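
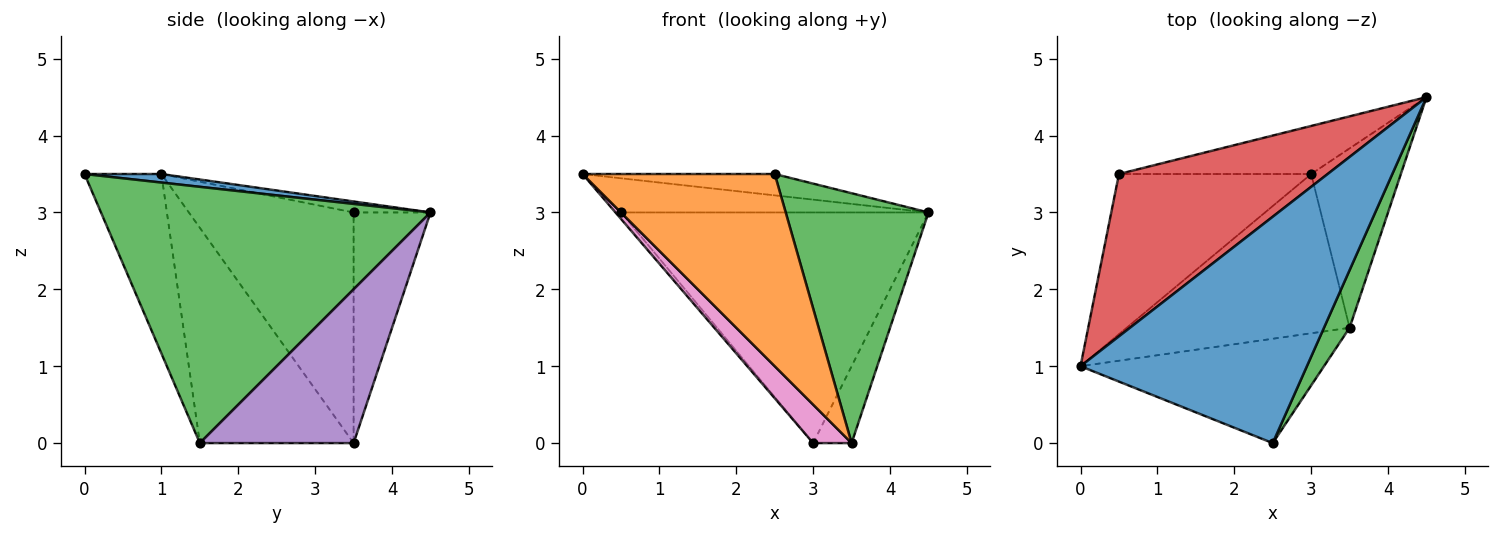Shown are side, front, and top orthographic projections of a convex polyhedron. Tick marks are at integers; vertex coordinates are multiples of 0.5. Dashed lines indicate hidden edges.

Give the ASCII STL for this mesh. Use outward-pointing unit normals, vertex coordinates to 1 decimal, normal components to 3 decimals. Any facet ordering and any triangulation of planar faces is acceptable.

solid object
 facet normal 0.038 0.094 0.995
  outer loop
   vertex 2.5 0.0 3.5
   vertex 4.5 4.5 3.0
   vertex 0.0 1.0 3.5
  endloop
 endfacet
 facet normal -0.332 -0.829 -0.450
  outer loop
   vertex 3.5 1.5 0.0
   vertex 2.5 0.0 3.5
   vertex 0.0 1.0 3.5
  endloop
 endfacet
 facet normal 0.914 -0.396 0.091
  outer loop
   vertex 3.5 1.5 0.0
   vertex 4.5 4.5 3.0
   vertex 2.5 0.0 3.5
  endloop
 endfacet
 facet normal -0.051 0.206 0.977
  outer loop
   vertex 0.5 3.5 3.0
   vertex 0.0 1.0 3.5
   vertex 4.5 4.5 3.0
  endloop
 endfacet
 facet normal 0.844 0.211 -0.493
  outer loop
   vertex 3.0 3.5 0.0
   vertex 4.5 4.5 3.0
   vertex 3.5 1.5 0.0
  endloop
 endfacet
 facet normal -0.238 0.951 -0.198
  outer loop
   vertex 3.0 3.5 0.0
   vertex 0.5 3.5 3.0
   vertex 4.5 4.5 3.0
  endloop
 endfacet
 facet normal -0.684 -0.171 -0.709
  outer loop
   vertex 3.0 3.5 0.0
   vertex 3.5 1.5 0.0
   vertex 0.0 1.0 3.5
  endloop
 endfacet
 facet normal -0.768 0.026 -0.640
  outer loop
   vertex 3.0 3.5 0.0
   vertex 0.0 1.0 3.5
   vertex 0.5 3.5 3.0
  endloop
 endfacet
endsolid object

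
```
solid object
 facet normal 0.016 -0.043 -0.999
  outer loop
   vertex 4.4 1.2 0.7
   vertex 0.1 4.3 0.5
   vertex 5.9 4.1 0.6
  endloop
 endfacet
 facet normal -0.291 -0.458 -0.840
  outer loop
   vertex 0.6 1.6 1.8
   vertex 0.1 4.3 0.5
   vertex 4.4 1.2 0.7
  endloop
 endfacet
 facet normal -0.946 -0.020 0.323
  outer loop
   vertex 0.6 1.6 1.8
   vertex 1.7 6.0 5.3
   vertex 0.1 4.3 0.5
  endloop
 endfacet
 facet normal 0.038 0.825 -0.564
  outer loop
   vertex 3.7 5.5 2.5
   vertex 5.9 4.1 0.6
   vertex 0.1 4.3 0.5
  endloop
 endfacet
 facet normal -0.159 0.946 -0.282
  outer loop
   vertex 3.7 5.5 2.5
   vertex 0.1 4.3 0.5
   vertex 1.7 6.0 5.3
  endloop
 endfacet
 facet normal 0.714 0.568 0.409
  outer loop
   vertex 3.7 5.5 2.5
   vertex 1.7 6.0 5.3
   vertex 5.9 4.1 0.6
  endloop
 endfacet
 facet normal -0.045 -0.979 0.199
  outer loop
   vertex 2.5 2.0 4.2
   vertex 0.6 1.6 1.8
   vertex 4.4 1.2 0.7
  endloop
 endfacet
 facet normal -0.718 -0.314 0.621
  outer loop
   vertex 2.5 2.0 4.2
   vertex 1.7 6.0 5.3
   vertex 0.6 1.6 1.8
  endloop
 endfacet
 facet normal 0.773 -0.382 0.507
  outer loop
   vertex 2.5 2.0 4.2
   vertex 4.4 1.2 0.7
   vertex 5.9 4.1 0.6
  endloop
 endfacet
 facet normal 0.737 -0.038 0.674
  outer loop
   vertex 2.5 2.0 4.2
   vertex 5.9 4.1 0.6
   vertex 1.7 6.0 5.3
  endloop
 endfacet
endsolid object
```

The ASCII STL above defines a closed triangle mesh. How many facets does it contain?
10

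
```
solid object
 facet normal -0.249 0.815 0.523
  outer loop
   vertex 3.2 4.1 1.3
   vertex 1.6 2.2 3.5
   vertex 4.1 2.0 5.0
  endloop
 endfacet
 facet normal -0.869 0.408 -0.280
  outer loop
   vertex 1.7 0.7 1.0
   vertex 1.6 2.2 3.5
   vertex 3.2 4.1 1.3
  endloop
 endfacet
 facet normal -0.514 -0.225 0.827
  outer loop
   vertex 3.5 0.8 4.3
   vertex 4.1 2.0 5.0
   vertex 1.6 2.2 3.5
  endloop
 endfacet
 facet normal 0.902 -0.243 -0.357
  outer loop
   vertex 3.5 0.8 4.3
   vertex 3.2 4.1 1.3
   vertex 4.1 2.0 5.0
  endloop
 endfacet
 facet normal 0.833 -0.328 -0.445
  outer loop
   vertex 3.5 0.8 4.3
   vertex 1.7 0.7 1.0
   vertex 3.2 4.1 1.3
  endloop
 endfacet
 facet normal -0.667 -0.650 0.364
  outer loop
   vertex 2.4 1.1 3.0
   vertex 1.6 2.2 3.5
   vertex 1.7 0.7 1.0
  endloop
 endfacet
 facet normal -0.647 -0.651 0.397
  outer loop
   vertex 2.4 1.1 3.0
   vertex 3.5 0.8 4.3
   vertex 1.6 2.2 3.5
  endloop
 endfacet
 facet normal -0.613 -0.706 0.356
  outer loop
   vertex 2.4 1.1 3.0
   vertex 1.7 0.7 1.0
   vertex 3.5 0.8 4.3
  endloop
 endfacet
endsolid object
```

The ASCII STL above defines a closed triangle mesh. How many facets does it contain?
8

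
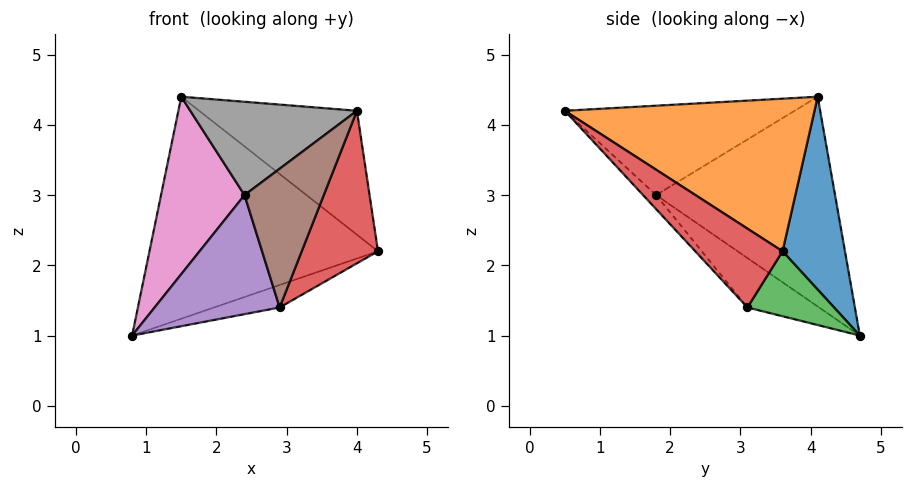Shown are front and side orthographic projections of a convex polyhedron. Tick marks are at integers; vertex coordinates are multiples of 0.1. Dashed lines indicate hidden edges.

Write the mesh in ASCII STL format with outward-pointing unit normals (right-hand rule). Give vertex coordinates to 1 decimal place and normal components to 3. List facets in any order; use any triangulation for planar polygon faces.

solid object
 facet normal 0.262 0.958 0.115
  outer loop
   vertex 1.5 4.1 4.4
   vertex 4.3 3.6 2.2
   vertex 0.8 4.7 1.0
  endloop
 endfacet
 facet normal 0.612 0.386 0.691
  outer loop
   vertex 1.5 4.1 4.4
   vertex 4.0 0.5 4.2
   vertex 4.3 3.6 2.2
  endloop
 endfacet
 facet normal 0.392 0.296 -0.871
  outer loop
   vertex 2.9 3.1 1.4
   vertex 0.8 4.7 1.0
   vertex 4.3 3.6 2.2
  endloop
 endfacet
 facet normal 0.558 -0.487 -0.672
  outer loop
   vertex 2.9 3.1 1.4
   vertex 4.3 3.6 2.2
   vertex 4.0 0.5 4.2
  endloop
 endfacet
 facet normal -0.377 -0.658 -0.652
  outer loop
   vertex 2.4 1.8 3.0
   vertex 0.8 4.7 1.0
   vertex 2.9 3.1 1.4
  endloop
 endfacet
 facet normal -0.124 -0.751 -0.649
  outer loop
   vertex 2.4 1.8 3.0
   vertex 2.9 3.1 1.4
   vertex 4.0 0.5 4.2
  endloop
 endfacet
 facet normal -0.901 -0.420 0.111
  outer loop
   vertex 2.4 1.8 3.0
   vertex 1.5 4.1 4.4
   vertex 0.8 4.7 1.0
  endloop
 endfacet
 facet normal -0.740 -0.536 0.406
  outer loop
   vertex 2.4 1.8 3.0
   vertex 4.0 0.5 4.2
   vertex 1.5 4.1 4.4
  endloop
 endfacet
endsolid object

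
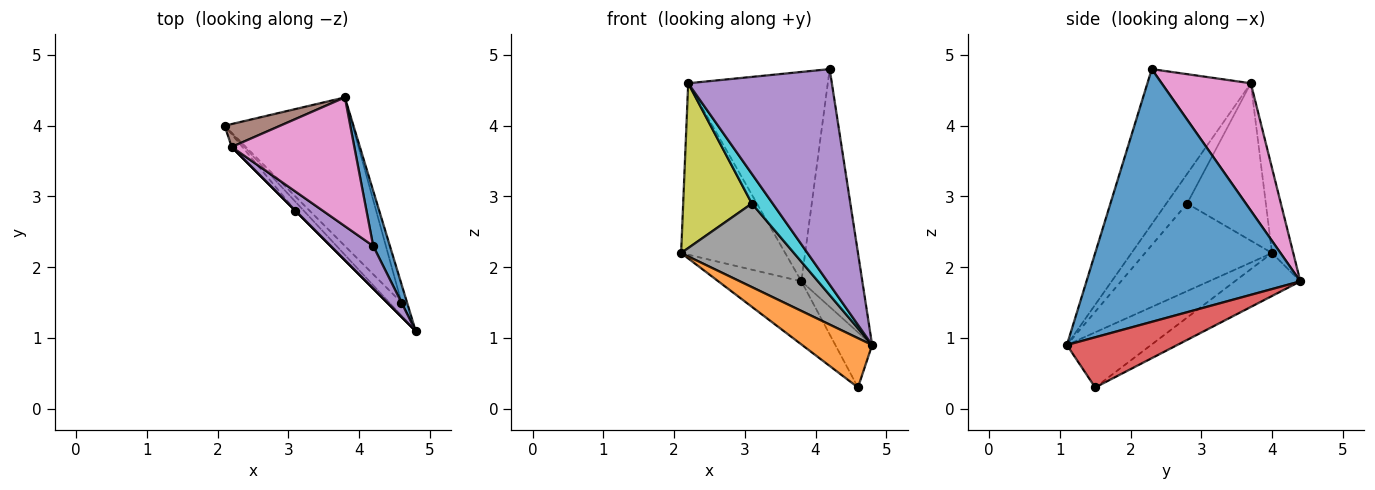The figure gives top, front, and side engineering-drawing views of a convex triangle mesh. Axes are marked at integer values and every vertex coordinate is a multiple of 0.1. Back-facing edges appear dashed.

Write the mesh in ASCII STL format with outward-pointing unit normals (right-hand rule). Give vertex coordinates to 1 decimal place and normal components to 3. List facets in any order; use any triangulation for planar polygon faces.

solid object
 facet normal 0.960 0.274 0.063
  outer loop
   vertex 4.2 2.3 4.8
   vertex 4.8 1.1 0.9
   vertex 3.8 4.4 1.8
  endloop
 endfacet
 facet normal -0.758 -0.630 -0.168
  outer loop
   vertex 4.6 1.5 0.3
   vertex 4.8 1.1 0.9
   vertex 2.1 4.0 2.2
  endloop
 endfacet
 facet normal -0.295 0.374 -0.879
  outer loop
   vertex 4.6 1.5 0.3
   vertex 2.1 4.0 2.2
   vertex 3.8 4.4 1.8
  endloop
 endfacet
 facet normal 0.943 0.314 -0.105
  outer loop
   vertex 4.6 1.5 0.3
   vertex 3.8 4.4 1.8
   vertex 4.8 1.1 0.9
  endloop
 endfacet
 facet normal -0.577 -0.801 0.158
  outer loop
   vertex 2.2 3.7 4.6
   vertex 4.8 1.1 0.9
   vertex 4.2 2.3 4.8
  endloop
 endfacet
 facet normal -0.198 0.972 0.130
  outer loop
   vertex 2.2 3.7 4.6
   vertex 3.8 4.4 1.8
   vertex 2.1 4.0 2.2
  endloop
 endfacet
 facet normal 0.478 0.748 0.460
  outer loop
   vertex 2.2 3.7 4.6
   vertex 4.2 2.3 4.8
   vertex 3.8 4.4 1.8
  endloop
 endfacet
 facet normal -0.746 -0.663 -0.071
  outer loop
   vertex 3.1 2.8 2.9
   vertex 2.1 4.0 2.2
   vertex 4.8 1.1 0.9
  endloop
 endfacet
 facet normal -0.752 -0.657 -0.051
  outer loop
   vertex 3.1 2.8 2.9
   vertex 2.2 3.7 4.6
   vertex 2.1 4.0 2.2
  endloop
 endfacet
 facet normal -0.707 -0.707 0.000
  outer loop
   vertex 3.1 2.8 2.9
   vertex 4.8 1.1 0.9
   vertex 2.2 3.7 4.6
  endloop
 endfacet
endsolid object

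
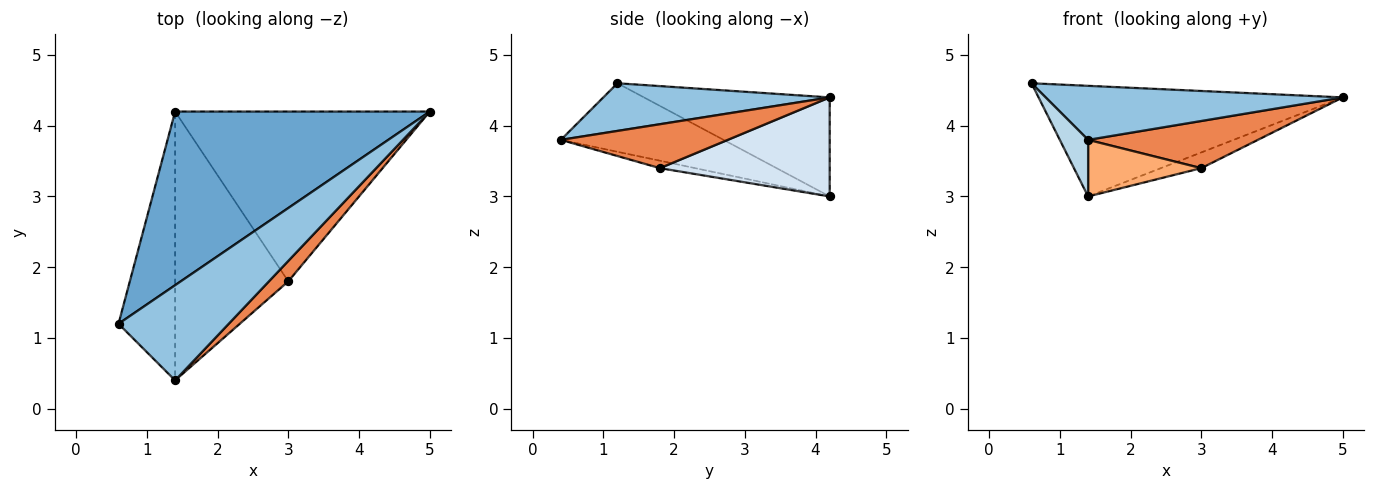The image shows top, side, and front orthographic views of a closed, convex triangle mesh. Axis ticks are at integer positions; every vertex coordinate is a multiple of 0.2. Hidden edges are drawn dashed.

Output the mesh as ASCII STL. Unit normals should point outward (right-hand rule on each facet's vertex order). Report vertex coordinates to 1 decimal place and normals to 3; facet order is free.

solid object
 facet normal -0.312 0.511 0.801
  outer loop
   vertex 1.4 4.2 3.0
   vertex 0.6 1.2 4.6
   vertex 5.0 4.2 4.4
  endloop
 endfacet
 facet normal 0.352 -0.462 0.814
  outer loop
   vertex 1.4 0.4 3.8
   vertex 5.0 4.2 4.4
   vertex 0.6 1.2 4.6
  endloop
 endfacet
 facet normal -0.764 -0.133 -0.631
  outer loop
   vertex 1.4 0.4 3.8
   vertex 0.6 1.2 4.6
   vertex 1.4 4.2 3.0
  endloop
 endfacet
 facet normal 0.361 0.086 -0.929
  outer loop
   vertex 3.0 1.8 3.4
   vertex 1.4 4.2 3.0
   vertex 5.0 4.2 4.4
  endloop
 endfacet
 facet normal 0.670 -0.681 0.295
  outer loop
   vertex 3.0 1.8 3.4
   vertex 5.0 4.2 4.4
   vertex 1.4 0.4 3.8
  endloop
 endfacet
 facet normal -0.064 -0.206 -0.977
  outer loop
   vertex 3.0 1.8 3.4
   vertex 1.4 0.4 3.8
   vertex 1.4 4.2 3.0
  endloop
 endfacet
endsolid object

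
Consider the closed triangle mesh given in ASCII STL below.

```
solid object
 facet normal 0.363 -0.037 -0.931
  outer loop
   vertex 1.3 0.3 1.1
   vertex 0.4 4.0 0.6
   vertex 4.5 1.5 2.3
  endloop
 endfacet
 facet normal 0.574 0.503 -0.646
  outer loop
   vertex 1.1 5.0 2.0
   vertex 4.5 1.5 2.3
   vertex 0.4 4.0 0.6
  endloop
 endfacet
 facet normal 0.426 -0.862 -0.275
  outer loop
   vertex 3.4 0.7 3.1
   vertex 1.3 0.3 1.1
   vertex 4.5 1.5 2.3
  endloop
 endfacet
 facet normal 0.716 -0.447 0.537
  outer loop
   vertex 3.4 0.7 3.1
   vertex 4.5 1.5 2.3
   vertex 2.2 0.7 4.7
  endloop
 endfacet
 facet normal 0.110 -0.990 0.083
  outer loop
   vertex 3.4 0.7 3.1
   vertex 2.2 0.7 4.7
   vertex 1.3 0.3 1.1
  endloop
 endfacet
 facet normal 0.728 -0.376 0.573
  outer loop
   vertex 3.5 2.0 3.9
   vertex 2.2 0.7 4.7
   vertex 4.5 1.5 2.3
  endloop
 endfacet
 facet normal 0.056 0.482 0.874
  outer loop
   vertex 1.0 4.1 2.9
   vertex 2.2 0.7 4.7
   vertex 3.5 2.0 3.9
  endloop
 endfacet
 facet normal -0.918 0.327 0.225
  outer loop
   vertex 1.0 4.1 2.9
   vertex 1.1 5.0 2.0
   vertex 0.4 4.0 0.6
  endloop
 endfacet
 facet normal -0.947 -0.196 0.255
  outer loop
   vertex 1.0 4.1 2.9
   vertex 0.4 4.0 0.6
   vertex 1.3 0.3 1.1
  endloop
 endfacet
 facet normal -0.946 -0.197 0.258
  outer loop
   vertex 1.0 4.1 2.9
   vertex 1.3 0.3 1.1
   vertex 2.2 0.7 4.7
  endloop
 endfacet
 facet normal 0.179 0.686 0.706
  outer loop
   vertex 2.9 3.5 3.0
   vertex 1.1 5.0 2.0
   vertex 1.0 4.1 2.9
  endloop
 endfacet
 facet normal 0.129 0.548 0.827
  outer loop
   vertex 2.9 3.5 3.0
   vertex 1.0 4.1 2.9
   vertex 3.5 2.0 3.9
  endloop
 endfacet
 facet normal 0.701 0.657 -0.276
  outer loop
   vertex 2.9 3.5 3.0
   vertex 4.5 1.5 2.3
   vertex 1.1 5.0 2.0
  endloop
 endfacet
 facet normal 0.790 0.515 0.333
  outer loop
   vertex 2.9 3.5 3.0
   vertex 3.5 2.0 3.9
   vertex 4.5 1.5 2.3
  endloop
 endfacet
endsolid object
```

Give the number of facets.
14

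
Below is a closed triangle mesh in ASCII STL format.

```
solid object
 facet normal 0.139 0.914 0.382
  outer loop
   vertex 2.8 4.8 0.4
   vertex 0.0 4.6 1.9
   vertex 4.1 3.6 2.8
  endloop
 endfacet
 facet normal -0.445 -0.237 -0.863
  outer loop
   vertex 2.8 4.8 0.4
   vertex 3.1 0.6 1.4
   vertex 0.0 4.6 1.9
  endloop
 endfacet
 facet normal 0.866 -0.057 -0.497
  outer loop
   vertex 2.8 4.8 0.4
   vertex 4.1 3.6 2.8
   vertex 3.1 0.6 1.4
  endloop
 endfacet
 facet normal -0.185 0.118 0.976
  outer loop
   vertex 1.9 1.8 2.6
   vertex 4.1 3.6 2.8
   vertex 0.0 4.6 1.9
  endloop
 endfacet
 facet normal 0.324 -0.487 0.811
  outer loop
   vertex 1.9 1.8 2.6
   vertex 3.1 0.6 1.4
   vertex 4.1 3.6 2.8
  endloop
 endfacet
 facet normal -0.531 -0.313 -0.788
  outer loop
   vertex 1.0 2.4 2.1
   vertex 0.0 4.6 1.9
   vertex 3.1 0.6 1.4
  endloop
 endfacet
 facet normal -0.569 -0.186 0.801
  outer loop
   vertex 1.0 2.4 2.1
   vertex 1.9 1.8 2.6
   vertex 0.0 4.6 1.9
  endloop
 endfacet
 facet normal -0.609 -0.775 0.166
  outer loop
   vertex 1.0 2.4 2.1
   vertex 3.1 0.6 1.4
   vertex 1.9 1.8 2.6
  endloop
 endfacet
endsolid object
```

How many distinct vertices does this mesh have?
6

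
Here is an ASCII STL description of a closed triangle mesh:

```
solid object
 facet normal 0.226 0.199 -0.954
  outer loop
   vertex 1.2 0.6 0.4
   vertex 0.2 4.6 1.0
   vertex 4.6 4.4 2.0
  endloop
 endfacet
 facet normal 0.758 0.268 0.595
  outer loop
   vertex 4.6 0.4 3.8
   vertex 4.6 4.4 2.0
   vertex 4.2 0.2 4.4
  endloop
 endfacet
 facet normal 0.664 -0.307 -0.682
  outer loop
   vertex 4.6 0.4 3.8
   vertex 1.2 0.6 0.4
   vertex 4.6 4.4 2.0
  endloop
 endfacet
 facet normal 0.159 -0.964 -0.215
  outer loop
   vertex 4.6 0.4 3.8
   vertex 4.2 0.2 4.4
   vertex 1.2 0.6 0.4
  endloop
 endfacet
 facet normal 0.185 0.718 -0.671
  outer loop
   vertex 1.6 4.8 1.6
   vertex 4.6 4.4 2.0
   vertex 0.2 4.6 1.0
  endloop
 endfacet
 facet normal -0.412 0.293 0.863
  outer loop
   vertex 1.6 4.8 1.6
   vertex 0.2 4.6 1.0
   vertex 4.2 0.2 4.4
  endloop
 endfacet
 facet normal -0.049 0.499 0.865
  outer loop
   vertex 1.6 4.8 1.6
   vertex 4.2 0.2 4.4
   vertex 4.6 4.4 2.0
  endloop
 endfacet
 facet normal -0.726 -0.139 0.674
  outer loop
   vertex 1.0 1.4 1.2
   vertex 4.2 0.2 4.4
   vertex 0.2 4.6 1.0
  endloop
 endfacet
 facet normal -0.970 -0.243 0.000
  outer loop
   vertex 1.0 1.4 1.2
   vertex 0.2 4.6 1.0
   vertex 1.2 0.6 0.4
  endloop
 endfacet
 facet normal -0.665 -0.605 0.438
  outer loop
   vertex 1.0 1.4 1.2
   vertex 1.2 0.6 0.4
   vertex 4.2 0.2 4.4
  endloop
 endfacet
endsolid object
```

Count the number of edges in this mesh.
15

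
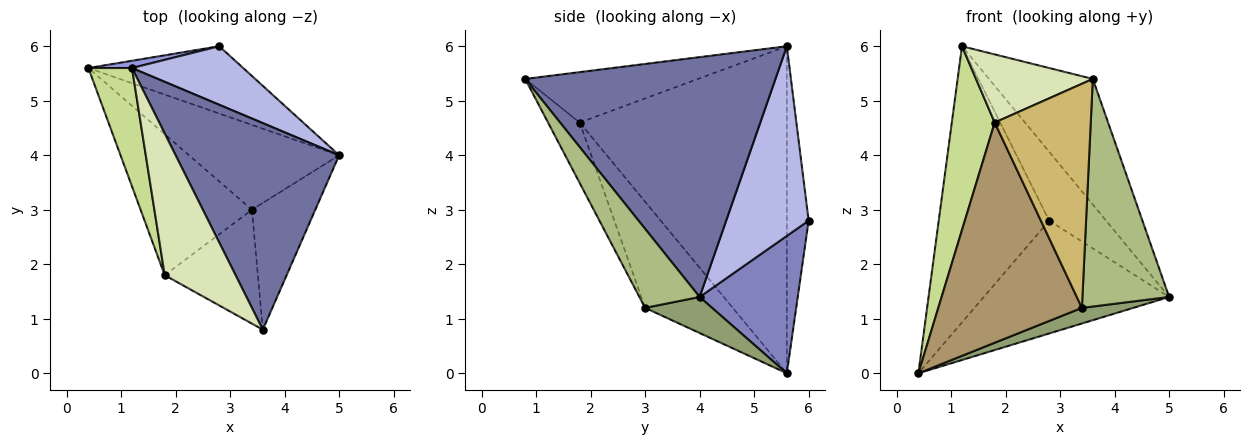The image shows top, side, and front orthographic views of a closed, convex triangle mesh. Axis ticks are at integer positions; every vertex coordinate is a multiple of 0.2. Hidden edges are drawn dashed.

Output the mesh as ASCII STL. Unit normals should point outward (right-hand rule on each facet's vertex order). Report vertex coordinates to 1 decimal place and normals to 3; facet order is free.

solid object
 facet normal 0.782 0.324 0.533
  outer loop
   vertex 1.2 5.6 6.0
   vertex 3.6 0.8 5.4
   vertex 5.0 4.0 1.4
  endloop
 endfacet
 facet normal 0.414 0.782 -0.466
  outer loop
   vertex 2.8 6.0 2.8
   vertex 5.0 4.0 1.4
   vertex 0.4 5.6 0.0
  endloop
 endfacet
 facet normal -0.194 0.981 0.026
  outer loop
   vertex 2.8 6.0 2.8
   vertex 0.4 5.6 0.0
   vertex 1.2 5.6 6.0
  endloop
 endfacet
 facet normal 0.741 0.511 0.435
  outer loop
   vertex 2.8 6.0 2.8
   vertex 1.2 5.6 6.0
   vertex 5.0 4.0 1.4
  endloop
 endfacet
 facet normal 0.230 -0.176 -0.957
  outer loop
   vertex 3.4 3.0 1.2
   vertex 0.4 5.6 0.0
   vertex 5.0 4.0 1.4
  endloop
 endfacet
 facet normal 0.519 -0.747 -0.416
  outer loop
   vertex 3.4 3.0 1.2
   vertex 5.0 4.0 1.4
   vertex 3.6 0.8 5.4
  endloop
 endfacet
 facet normal -0.971 -0.201 0.129
  outer loop
   vertex 1.8 1.8 4.6
   vertex 1.2 5.6 6.0
   vertex 0.4 5.6 0.0
  endloop
 endfacet
 facet normal -0.540 -0.365 0.759
  outer loop
   vertex 1.8 1.8 4.6
   vertex 3.6 0.8 5.4
   vertex 1.2 5.6 6.0
  endloop
 endfacet
 facet normal -0.457 -0.749 -0.480
  outer loop
   vertex 1.8 1.8 4.6
   vertex 0.4 5.6 0.0
   vertex 3.4 3.0 1.2
  endloop
 endfacet
 facet normal -0.282 -0.855 -0.435
  outer loop
   vertex 1.8 1.8 4.6
   vertex 3.4 3.0 1.2
   vertex 3.6 0.8 5.4
  endloop
 endfacet
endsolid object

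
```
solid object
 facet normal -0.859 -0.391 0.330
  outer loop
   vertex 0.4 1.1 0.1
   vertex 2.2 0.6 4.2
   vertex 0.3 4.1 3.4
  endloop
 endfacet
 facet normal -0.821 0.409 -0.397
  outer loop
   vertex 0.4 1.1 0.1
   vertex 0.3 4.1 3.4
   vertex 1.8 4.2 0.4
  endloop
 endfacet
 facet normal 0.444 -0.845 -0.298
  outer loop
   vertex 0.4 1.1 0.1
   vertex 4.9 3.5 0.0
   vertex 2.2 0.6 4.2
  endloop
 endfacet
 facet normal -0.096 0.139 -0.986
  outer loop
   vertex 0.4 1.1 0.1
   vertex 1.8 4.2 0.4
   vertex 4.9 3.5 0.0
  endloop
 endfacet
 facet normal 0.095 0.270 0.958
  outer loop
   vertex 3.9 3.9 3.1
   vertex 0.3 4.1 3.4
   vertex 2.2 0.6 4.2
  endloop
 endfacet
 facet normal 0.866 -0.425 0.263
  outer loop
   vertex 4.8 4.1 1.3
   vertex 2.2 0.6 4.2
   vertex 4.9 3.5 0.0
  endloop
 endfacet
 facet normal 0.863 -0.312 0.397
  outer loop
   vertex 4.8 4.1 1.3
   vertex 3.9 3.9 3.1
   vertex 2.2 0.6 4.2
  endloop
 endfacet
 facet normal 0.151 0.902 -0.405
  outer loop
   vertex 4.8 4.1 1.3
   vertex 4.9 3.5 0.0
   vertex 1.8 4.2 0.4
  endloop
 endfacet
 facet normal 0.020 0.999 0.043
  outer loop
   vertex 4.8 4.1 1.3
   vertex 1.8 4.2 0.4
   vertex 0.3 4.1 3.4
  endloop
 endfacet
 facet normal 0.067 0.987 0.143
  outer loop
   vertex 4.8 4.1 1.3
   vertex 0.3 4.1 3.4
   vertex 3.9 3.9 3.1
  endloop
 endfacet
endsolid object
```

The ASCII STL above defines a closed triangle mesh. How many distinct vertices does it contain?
7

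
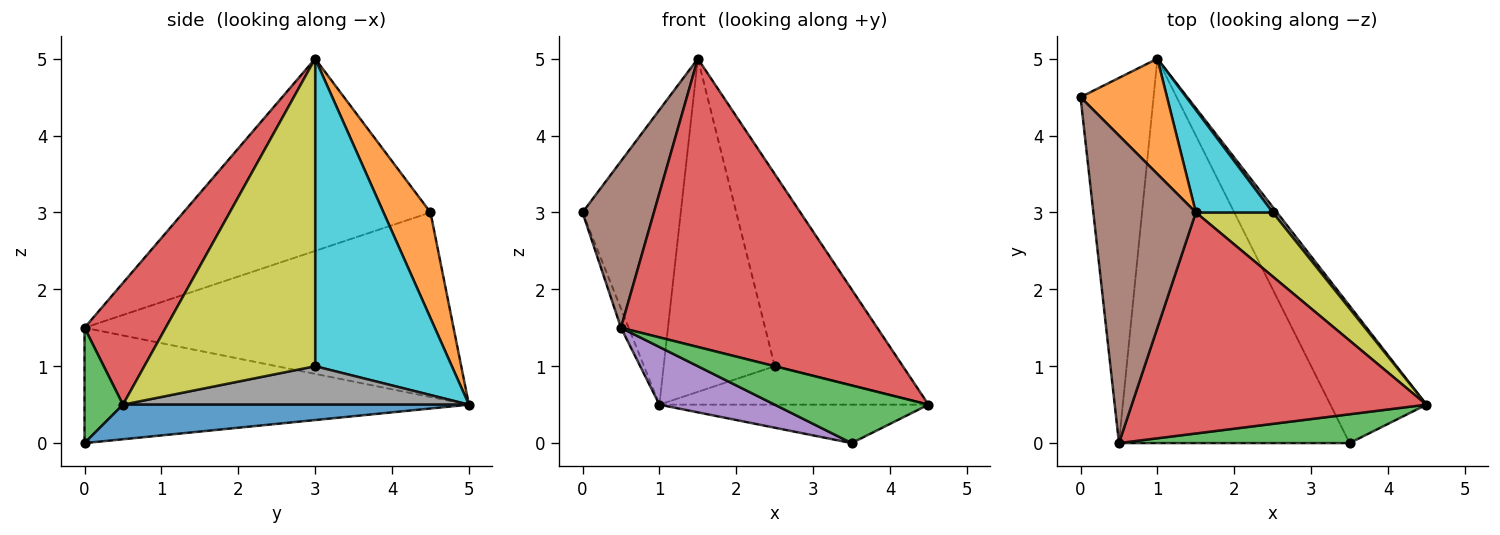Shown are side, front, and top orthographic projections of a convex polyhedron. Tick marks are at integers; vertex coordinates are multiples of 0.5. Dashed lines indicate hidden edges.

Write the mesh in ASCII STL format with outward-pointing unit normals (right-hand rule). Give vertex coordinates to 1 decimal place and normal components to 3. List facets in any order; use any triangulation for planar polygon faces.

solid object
 facet normal 0.328 0.255 -0.910
  outer loop
   vertex 1.0 5.0 0.5
   vertex 4.5 0.5 0.5
   vertex 3.5 0.0 0.0
  endloop
 endfacet
 facet normal 0.407 0.851 0.333
  outer loop
   vertex 1.5 3.0 5.0
   vertex 1.0 5.0 0.5
   vertex 0.0 4.5 3.0
  endloop
 endfacet
 facet normal 0.218 -0.873 0.436
  outer loop
   vertex 0.5 0.0 1.5
   vertex 3.5 0.0 0.0
   vertex 4.5 0.5 0.5
  endloop
 endfacet
 facet normal 0.244 -0.770 0.590
  outer loop
   vertex 0.5 0.0 1.5
   vertex 4.5 0.5 0.5
   vertex 1.5 3.0 5.0
  endloop
 endfacet
 facet normal -0.443 -0.133 -0.886
  outer loop
   vertex 0.5 0.0 1.5
   vertex 1.0 5.0 0.5
   vertex 3.5 0.0 0.0
  endloop
 endfacet
 facet normal -0.855 -0.247 0.456
  outer loop
   vertex 0.5 0.0 1.5
   vertex 1.5 3.0 5.0
   vertex 0.0 4.5 3.0
  endloop
 endfacet
 facet normal -0.930 0.019 -0.368
  outer loop
   vertex 0.5 0.0 1.5
   vertex 0.0 4.5 3.0
   vertex 1.0 5.0 0.5
  endloop
 endfacet
 facet normal 0.786 0.612 0.087
  outer loop
   vertex 2.5 3.0 1.0
   vertex 4.5 0.5 0.5
   vertex 1.0 5.0 0.5
  endloop
 endfacet
 facet normal 0.784 0.588 0.196
  outer loop
   vertex 2.5 3.0 1.0
   vertex 1.5 3.0 5.0
   vertex 4.5 0.5 0.5
  endloop
 endfacet
 facet normal 0.762 0.619 0.190
  outer loop
   vertex 2.5 3.0 1.0
   vertex 1.0 5.0 0.5
   vertex 1.5 3.0 5.0
  endloop
 endfacet
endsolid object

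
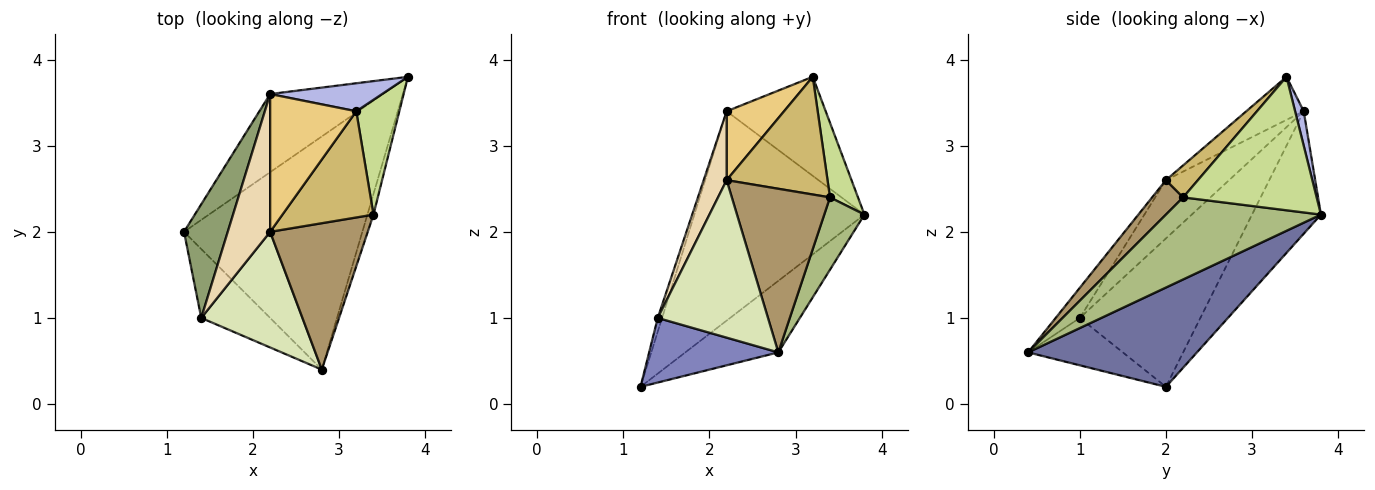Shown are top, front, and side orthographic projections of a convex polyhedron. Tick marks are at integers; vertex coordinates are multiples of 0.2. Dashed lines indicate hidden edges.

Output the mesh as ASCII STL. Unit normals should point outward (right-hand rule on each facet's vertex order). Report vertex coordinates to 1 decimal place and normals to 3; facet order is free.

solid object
 facet normal 0.470 0.259 -0.844
  outer loop
   vertex 2.8 0.4 0.6
   vertex 1.2 2.0 0.2
   vertex 3.8 3.8 2.2
  endloop
 endfacet
 facet normal -0.448 -0.611 -0.652
  outer loop
   vertex 1.4 1.0 1.0
   vertex 1.2 2.0 0.2
   vertex 2.8 0.4 0.6
  endloop
 endfacet
 facet normal -0.355 0.876 -0.327
  outer loop
   vertex 2.2 3.6 3.4
   vertex 3.8 3.8 2.2
   vertex 1.2 2.0 0.2
  endloop
 endfacet
 facet normal 0.083 0.959 0.271
  outer loop
   vertex 2.2 3.6 3.4
   vertex 3.2 3.4 3.8
   vertex 3.8 3.8 2.2
  endloop
 endfacet
 facet normal -0.959 0.034 0.282
  outer loop
   vertex 2.2 3.6 3.4
   vertex 1.2 2.0 0.2
   vertex 1.4 1.0 1.0
  endloop
 endfacet
 facet normal 0.966 -0.250 -0.072
  outer loop
   vertex 3.4 2.2 2.4
   vertex 2.8 0.4 0.6
   vertex 3.8 3.8 2.2
  endloop
 endfacet
 facet normal 0.933 -0.196 0.301
  outer loop
   vertex 3.4 2.2 2.4
   vertex 3.8 3.8 2.2
   vertex 3.2 3.4 3.8
  endloop
 endfacet
 facet normal -0.174 -0.794 0.583
  outer loop
   vertex 2.2 2.0 2.6
   vertex 1.4 1.0 1.0
   vertex 2.8 0.4 0.6
  endloop
 endfacet
 facet normal 0.229 -0.725 0.649
  outer loop
   vertex 2.2 2.0 2.6
   vertex 2.8 0.4 0.6
   vertex 3.4 2.2 2.4
  endloop
 endfacet
 facet normal 0.229 -0.723 0.652
  outer loop
   vertex 2.2 2.0 2.6
   vertex 3.4 2.2 2.4
   vertex 3.2 3.4 3.8
  endloop
 endfacet
 facet normal -0.408 -0.408 0.816
  outer loop
   vertex 2.2 2.0 2.6
   vertex 3.2 3.4 3.8
   vertex 2.2 3.6 3.4
  endloop
 endfacet
 facet normal -0.776 -0.282 0.564
  outer loop
   vertex 2.2 2.0 2.6
   vertex 2.2 3.6 3.4
   vertex 1.4 1.0 1.0
  endloop
 endfacet
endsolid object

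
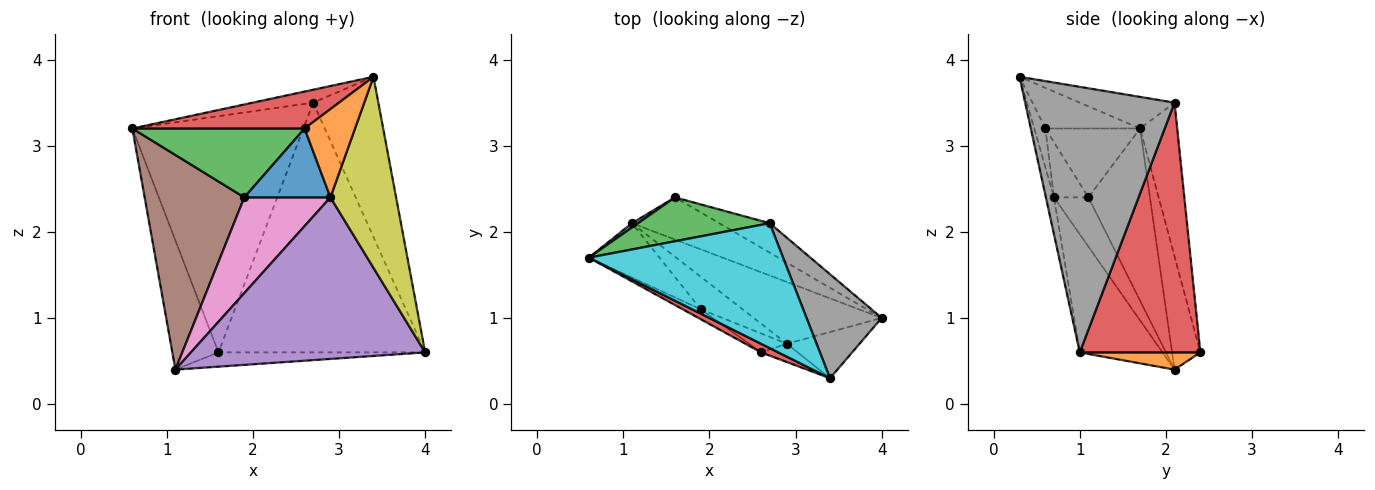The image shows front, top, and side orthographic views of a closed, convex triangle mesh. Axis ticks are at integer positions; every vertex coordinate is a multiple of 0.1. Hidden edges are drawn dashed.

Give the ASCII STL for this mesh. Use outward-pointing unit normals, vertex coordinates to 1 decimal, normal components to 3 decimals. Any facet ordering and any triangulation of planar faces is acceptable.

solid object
 facet normal -0.523 0.852 0.028
  outer loop
   vertex 1.1 2.1 0.4
   vertex 0.6 1.7 3.2
   vertex 1.6 2.4 0.6
  endloop
 endfacet
 facet normal 0.184 0.315 -0.931
  outer loop
   vertex 1.1 2.1 0.4
   vertex 1.6 2.4 0.6
   vertex 4.0 1.0 0.6
  endloop
 endfacet
 facet normal -0.209 0.962 0.179
  outer loop
   vertex 2.7 2.1 3.5
   vertex 1.6 2.4 0.6
   vertex 0.6 1.7 3.2
  endloop
 endfacet
 facet normal 0.501 0.859 -0.101
  outer loop
   vertex 2.7 2.1 3.5
   vertex 4.0 1.0 0.6
   vertex 1.6 2.4 0.6
  endloop
 endfacet
 facet normal -0.313 -0.887 -0.339
  outer loop
   vertex 2.9 0.7 2.4
   vertex 1.1 2.1 0.4
   vertex 4.0 1.0 0.6
  endloop
 endfacet
 facet normal -0.513 -0.832 -0.211
  outer loop
   vertex 1.9 1.1 2.4
   vertex 0.6 1.7 3.2
   vertex 1.1 2.1 0.4
  endloop
 endfacet
 facet normal -0.354 -0.885 -0.301
  outer loop
   vertex 1.9 1.1 2.4
   vertex 1.1 2.1 0.4
   vertex 2.9 0.7 2.4
  endloop
 endfacet
 facet normal 0.887 0.387 0.251
  outer loop
   vertex 3.4 0.3 3.8
   vertex 4.0 1.0 0.6
   vertex 2.7 2.1 3.5
  endloop
 endfacet
 facet normal -0.119 -0.965 -0.233
  outer loop
   vertex 3.4 0.3 3.8
   vertex 2.9 0.7 2.4
   vertex 4.0 1.0 0.6
  endloop
 endfacet
 facet normal -0.160 0.102 0.982
  outer loop
   vertex 3.4 0.3 3.8
   vertex 2.7 2.1 3.5
   vertex 0.6 1.7 3.2
  endloop
 endfacet
 facet normal -0.360 -0.900 -0.247
  outer loop
   vertex 2.6 0.6 3.2
   vertex 1.9 1.1 2.4
   vertex 2.9 0.7 2.4
  endloop
 endfacet
 facet normal -0.210 -0.957 -0.198
  outer loop
   vertex 2.6 0.6 3.2
   vertex 2.9 0.7 2.4
   vertex 3.4 0.3 3.8
  endloop
 endfacet
 facet normal -0.478 -0.869 -0.125
  outer loop
   vertex 2.6 0.6 3.2
   vertex 0.6 1.7 3.2
   vertex 1.9 1.1 2.4
  endloop
 endfacet
 facet normal -0.472 -0.858 0.200
  outer loop
   vertex 2.6 0.6 3.2
   vertex 3.4 0.3 3.8
   vertex 0.6 1.7 3.2
  endloop
 endfacet
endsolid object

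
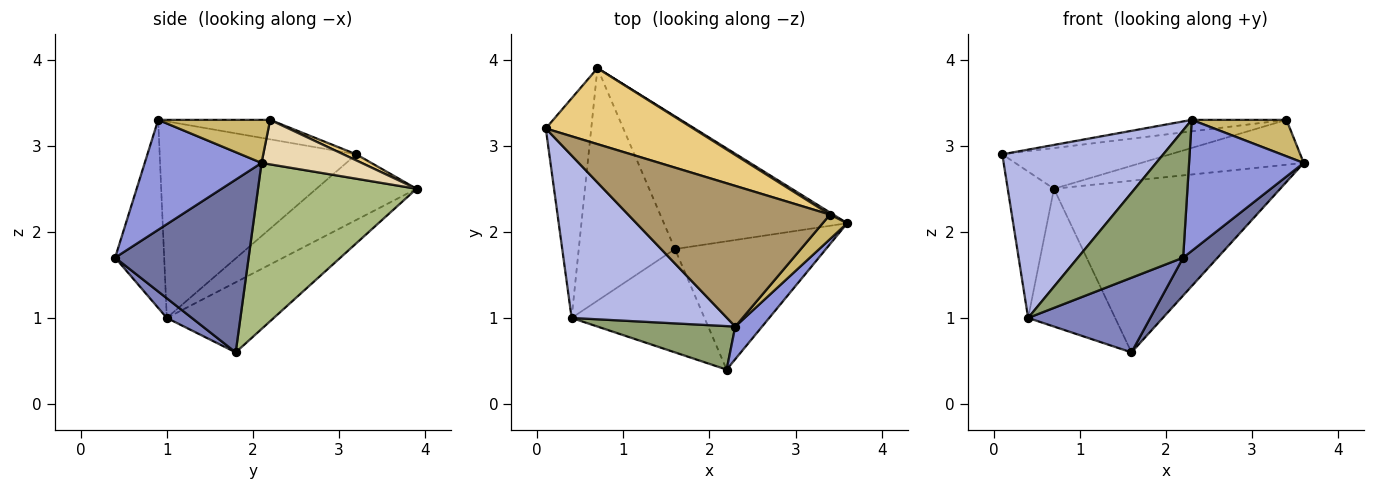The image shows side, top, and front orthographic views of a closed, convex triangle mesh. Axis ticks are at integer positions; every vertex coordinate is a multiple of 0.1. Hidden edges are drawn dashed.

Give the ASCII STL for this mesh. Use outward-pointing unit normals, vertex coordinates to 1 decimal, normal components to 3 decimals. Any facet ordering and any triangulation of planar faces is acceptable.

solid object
 facet normal 0.739 -0.191 -0.646
  outer loop
   vertex 1.6 1.8 0.6
   vertex 3.6 2.1 2.8
   vertex 2.2 0.4 1.7
  endloop
 endfacet
 facet normal 0.119 -0.581 -0.805
  outer loop
   vertex 0.4 1.0 1.0
   vertex 1.6 1.8 0.6
   vertex 2.2 0.4 1.7
  endloop
 endfacet
 facet normal 0.703 -0.690 0.172
  outer loop
   vertex 2.3 0.9 3.3
   vertex 2.2 0.4 1.7
   vertex 3.6 2.1 2.8
  endloop
 endfacet
 facet normal -0.660 -0.541 0.522
  outer loop
   vertex 2.3 0.9 3.3
   vertex 0.1 3.2 2.9
   vertex 0.4 1.0 1.0
  endloop
 endfacet
 facet normal -0.404 -0.866 0.296
  outer loop
   vertex 2.3 0.9 3.3
   vertex 0.4 1.0 1.0
   vertex 2.2 0.4 1.7
  endloop
 endfacet
 facet normal 0.485 0.692 -0.535
  outer loop
   vertex 0.7 3.9 2.5
   vertex 3.6 2.1 2.8
   vertex 1.6 1.8 0.6
  endloop
 endfacet
 facet normal -0.769 0.355 -0.532
  outer loop
   vertex 0.7 3.9 2.5
   vertex 0.4 1.0 1.0
   vertex 0.1 3.2 2.9
  endloop
 endfacet
 facet normal -0.531 0.432 -0.729
  outer loop
   vertex 0.7 3.9 2.5
   vertex 1.6 1.8 0.6
   vertex 0.4 1.0 1.0
  endloop
 endfacet
 facet normal -0.096 0.081 0.992
  outer loop
   vertex 3.4 2.2 3.3
   vertex 0.1 3.2 2.9
   vertex 2.3 0.9 3.3
  endloop
 endfacet
 facet normal 0.700 -0.592 0.399
  outer loop
   vertex 3.4 2.2 3.3
   vertex 2.3 0.9 3.3
   vertex 3.6 2.1 2.8
  endloop
 endfacet
 facet normal 0.036 0.472 0.881
  outer loop
   vertex 3.4 2.2 3.3
   vertex 0.7 3.9 2.5
   vertex 0.1 3.2 2.9
  endloop
 endfacet
 facet normal 0.524 0.851 0.039
  outer loop
   vertex 3.4 2.2 3.3
   vertex 3.6 2.1 2.8
   vertex 0.7 3.9 2.5
  endloop
 endfacet
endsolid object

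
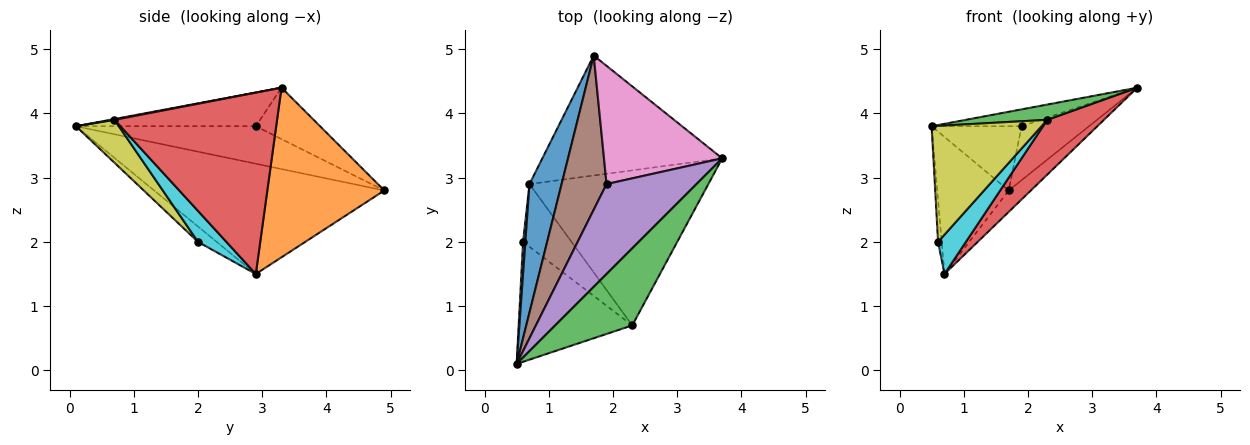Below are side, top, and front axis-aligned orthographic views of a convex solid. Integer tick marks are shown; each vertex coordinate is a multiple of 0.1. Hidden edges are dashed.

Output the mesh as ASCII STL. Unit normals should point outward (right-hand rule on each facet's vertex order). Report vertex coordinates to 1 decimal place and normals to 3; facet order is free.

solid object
 facet normal -0.920 0.286 0.268
  outer loop
   vertex 0.7 2.9 1.5
   vertex 0.5 0.1 3.8
   vertex 1.7 4.9 2.8
  endloop
 endfacet
 facet normal 0.680 0.129 -0.722
  outer loop
   vertex 0.7 2.9 1.5
   vertex 1.7 4.9 2.8
   vertex 3.7 3.3 4.4
  endloop
 endfacet
 facet normal 0.010 -0.194 0.981
  outer loop
   vertex 2.3 0.7 3.9
   vertex 3.7 3.3 4.4
   vertex 0.5 0.1 3.8
  endloop
 endfacet
 facet normal 0.691 -0.241 -0.682
  outer loop
   vertex 2.3 0.7 3.9
   vertex 0.7 2.9 1.5
   vertex 3.7 3.3 4.4
  endloop
 endfacet
 facet normal -0.346 0.173 0.922
  outer loop
   vertex 1.9 2.9 3.8
   vertex 0.5 0.1 3.8
   vertex 3.7 3.3 4.4
  endloop
 endfacet
 facet normal -0.610 0.305 0.732
  outer loop
   vertex 1.9 2.9 3.8
   vertex 1.7 4.9 2.8
   vertex 0.5 0.1 3.8
  endloop
 endfacet
 facet normal -0.368 0.386 0.846
  outer loop
   vertex 1.9 2.9 3.8
   vertex 3.7 3.3 4.4
   vertex 1.7 4.9 2.8
  endloop
 endfacet
 facet normal -0.971 0.188 0.145
  outer loop
   vertex 0.6 2.0 2.0
   vertex 0.5 0.1 3.8
   vertex 0.7 2.9 1.5
  endloop
 endfacet
 facet normal 0.262 -0.671 -0.694
  outer loop
   vertex 0.6 2.0 2.0
   vertex 2.3 0.7 3.9
   vertex 0.5 0.1 3.8
  endloop
 endfacet
 facet normal 0.476 -0.467 -0.745
  outer loop
   vertex 0.6 2.0 2.0
   vertex 0.7 2.9 1.5
   vertex 2.3 0.7 3.9
  endloop
 endfacet
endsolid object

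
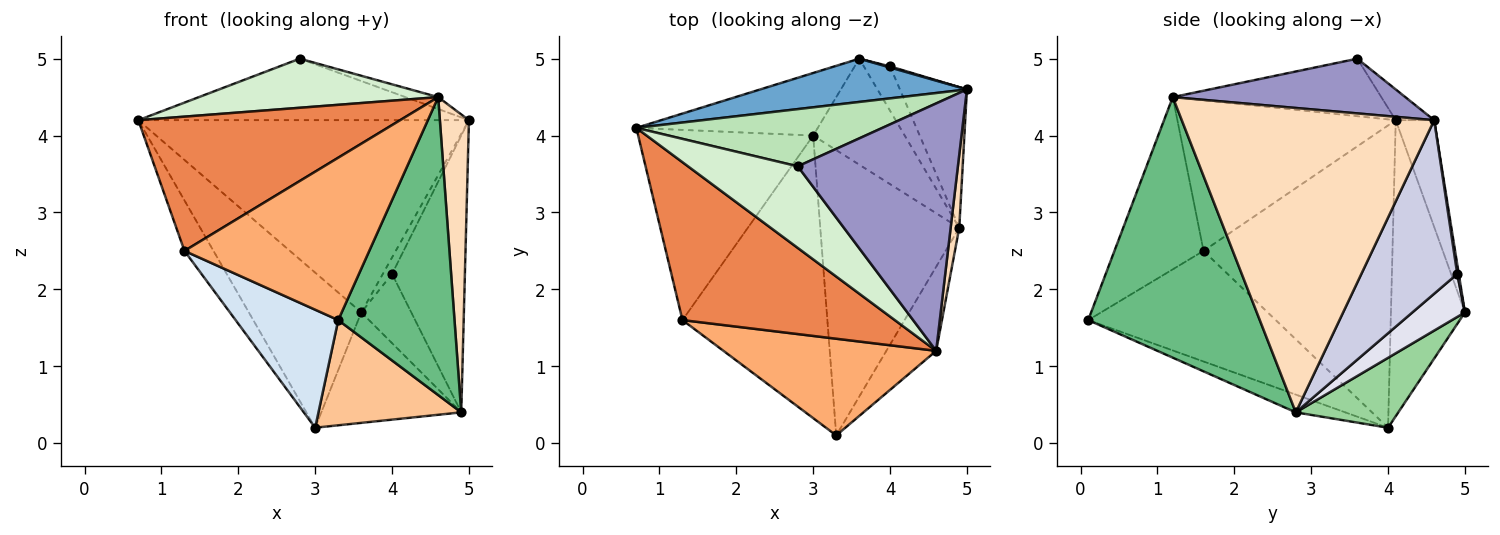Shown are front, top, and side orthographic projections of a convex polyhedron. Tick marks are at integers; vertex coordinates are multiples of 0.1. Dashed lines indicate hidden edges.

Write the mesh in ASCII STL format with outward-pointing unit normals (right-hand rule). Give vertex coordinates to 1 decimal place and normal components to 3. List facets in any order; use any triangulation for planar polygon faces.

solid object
 facet normal -0.113 0.969 0.218
  outer loop
   vertex 3.6 5.0 1.7
   vertex 0.7 4.1 4.2
   vertex 5.0 4.6 4.2
  endloop
 endfacet
 facet normal -0.521 0.792 -0.319
  outer loop
   vertex 3.6 5.0 1.7
   vertex 3.0 4.0 0.2
   vertex 0.7 4.1 4.2
  endloop
 endfacet
 facet normal -0.858 0.132 -0.497
  outer loop
   vertex 1.3 1.6 2.5
   vertex 0.7 4.1 4.2
   vertex 3.0 4.0 0.2
  endloop
 endfacet
 facet normal -0.576 -0.315 -0.754
  outer loop
   vertex 1.3 1.6 2.5
   vertex 3.0 4.0 0.2
   vertex 3.3 0.1 1.6
  endloop
 endfacet
 facet normal -0.475 -0.570 0.670
  outer loop
   vertex 1.3 1.6 2.5
   vertex 4.6 1.2 4.5
   vertex 0.7 4.1 4.2
  endloop
 endfacet
 facet normal -0.383 -0.794 0.473
  outer loop
   vertex 1.3 1.6 2.5
   vertex 3.3 0.1 1.6
   vertex 4.6 1.2 4.5
  endloop
 endfacet
 facet normal -0.119 -0.344 -0.932
  outer loop
   vertex 4.9 2.8 0.4
   vertex 3.3 0.1 1.6
   vertex 3.0 4.0 0.2
  endloop
 endfacet
 facet normal 0.993 -0.114 0.028
  outer loop
   vertex 4.9 2.8 0.4
   vertex 5.0 4.6 4.2
   vertex 4.6 1.2 4.5
  endloop
 endfacet
 facet normal 0.818 -0.554 -0.156
  outer loop
   vertex 4.9 2.8 0.4
   vertex 4.6 1.2 4.5
   vertex 3.3 0.1 1.6
  endloop
 endfacet
 facet normal 0.467 0.638 -0.612
  outer loop
   vertex 4.9 2.8 0.4
   vertex 3.0 4.0 0.2
   vertex 3.6 5.0 1.7
  endloop
 endfacet
 facet normal -0.085 0.730 0.679
  outer loop
   vertex 2.8 3.6 5.0
   vertex 5.0 4.6 4.2
   vertex 0.7 4.1 4.2
  endloop
 endfacet
 facet normal -0.410 -0.470 0.782
  outer loop
   vertex 2.8 3.6 5.0
   vertex 0.7 4.1 4.2
   vertex 4.6 1.2 4.5
  endloop
 endfacet
 facet normal 0.323 0.045 0.945
  outer loop
   vertex 2.8 3.6 5.0
   vertex 4.6 1.2 4.5
   vertex 5.0 4.6 4.2
  endloop
 endfacet
 facet normal 0.164 0.984 0.066
  outer loop
   vertex 4.0 4.9 2.2
   vertex 3.6 5.0 1.7
   vertex 5.0 4.6 4.2
  endloop
 endfacet
 facet normal 0.761 0.578 -0.294
  outer loop
   vertex 4.0 4.9 2.2
   vertex 5.0 4.6 4.2
   vertex 4.9 2.8 0.4
  endloop
 endfacet
 facet normal 0.663 0.630 -0.404
  outer loop
   vertex 4.0 4.9 2.2
   vertex 4.9 2.8 0.4
   vertex 3.6 5.0 1.7
  endloop
 endfacet
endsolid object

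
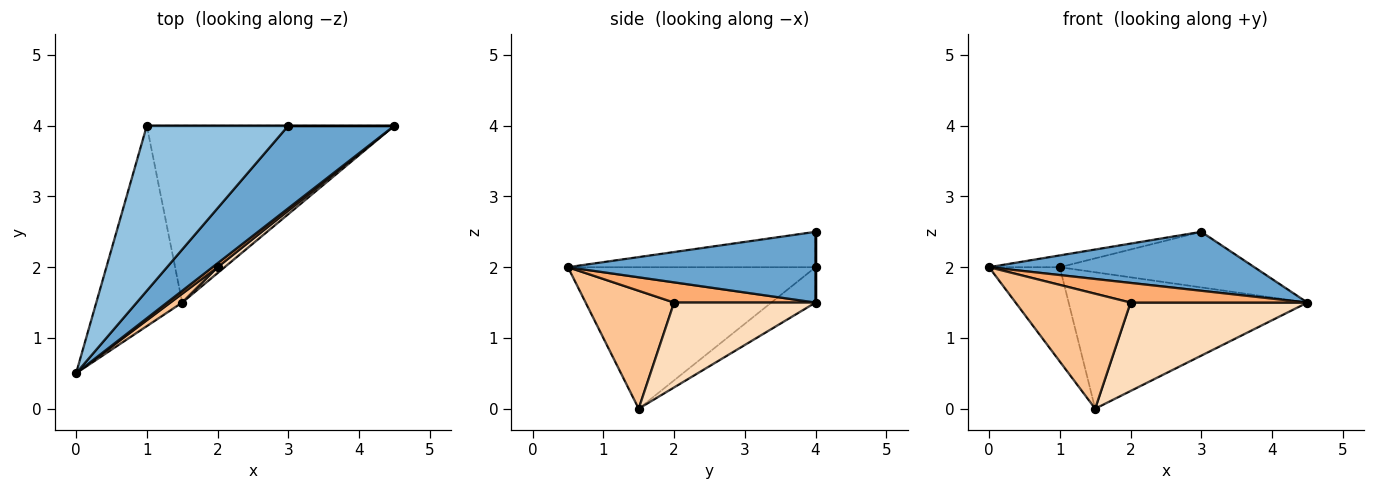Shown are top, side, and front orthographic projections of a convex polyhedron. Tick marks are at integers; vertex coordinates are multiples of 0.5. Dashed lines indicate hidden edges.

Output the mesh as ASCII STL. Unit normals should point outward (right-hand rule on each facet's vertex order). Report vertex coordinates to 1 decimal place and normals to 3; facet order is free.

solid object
 facet normal 0.477 -0.511 0.715
  outer loop
   vertex 3.0 4.0 2.5
   vertex 0.0 0.5 2.0
   vertex 4.5 4.0 1.5
  endloop
 endfacet
 facet normal -0.242 0.069 0.968
  outer loop
   vertex 1.0 4.0 2.0
   vertex 0.0 0.5 2.0
   vertex 3.0 4.0 2.5
  endloop
 endfacet
 facet normal -0.830 0.237 -0.504
  outer loop
   vertex 1.0 4.0 2.0
   vertex 1.5 1.5 0.0
   vertex 0.0 0.5 2.0
  endloop
 endfacet
 facet normal 0.000 1.000 0.000
  outer loop
   vertex 1.0 4.0 2.0
   vertex 3.0 4.0 2.5
   vertex 4.5 4.0 1.5
  endloop
 endfacet
 facet normal -0.112 0.607 -0.787
  outer loop
   vertex 1.0 4.0 2.0
   vertex 4.5 4.0 1.5
   vertex 1.5 1.5 0.0
  endloop
 endfacet
 facet normal 0.617 -0.772 0.154
  outer loop
   vertex 2.0 2.0 1.5
   vertex 4.5 4.0 1.5
   vertex 0.0 0.5 2.0
  endloop
 endfacet
 facet normal 0.609 -0.791 0.061
  outer loop
   vertex 2.0 2.0 1.5
   vertex 0.0 0.5 2.0
   vertex 1.5 1.5 0.0
  endloop
 endfacet
 facet normal 0.624 -0.780 0.052
  outer loop
   vertex 2.0 2.0 1.5
   vertex 1.5 1.5 0.0
   vertex 4.5 4.0 1.5
  endloop
 endfacet
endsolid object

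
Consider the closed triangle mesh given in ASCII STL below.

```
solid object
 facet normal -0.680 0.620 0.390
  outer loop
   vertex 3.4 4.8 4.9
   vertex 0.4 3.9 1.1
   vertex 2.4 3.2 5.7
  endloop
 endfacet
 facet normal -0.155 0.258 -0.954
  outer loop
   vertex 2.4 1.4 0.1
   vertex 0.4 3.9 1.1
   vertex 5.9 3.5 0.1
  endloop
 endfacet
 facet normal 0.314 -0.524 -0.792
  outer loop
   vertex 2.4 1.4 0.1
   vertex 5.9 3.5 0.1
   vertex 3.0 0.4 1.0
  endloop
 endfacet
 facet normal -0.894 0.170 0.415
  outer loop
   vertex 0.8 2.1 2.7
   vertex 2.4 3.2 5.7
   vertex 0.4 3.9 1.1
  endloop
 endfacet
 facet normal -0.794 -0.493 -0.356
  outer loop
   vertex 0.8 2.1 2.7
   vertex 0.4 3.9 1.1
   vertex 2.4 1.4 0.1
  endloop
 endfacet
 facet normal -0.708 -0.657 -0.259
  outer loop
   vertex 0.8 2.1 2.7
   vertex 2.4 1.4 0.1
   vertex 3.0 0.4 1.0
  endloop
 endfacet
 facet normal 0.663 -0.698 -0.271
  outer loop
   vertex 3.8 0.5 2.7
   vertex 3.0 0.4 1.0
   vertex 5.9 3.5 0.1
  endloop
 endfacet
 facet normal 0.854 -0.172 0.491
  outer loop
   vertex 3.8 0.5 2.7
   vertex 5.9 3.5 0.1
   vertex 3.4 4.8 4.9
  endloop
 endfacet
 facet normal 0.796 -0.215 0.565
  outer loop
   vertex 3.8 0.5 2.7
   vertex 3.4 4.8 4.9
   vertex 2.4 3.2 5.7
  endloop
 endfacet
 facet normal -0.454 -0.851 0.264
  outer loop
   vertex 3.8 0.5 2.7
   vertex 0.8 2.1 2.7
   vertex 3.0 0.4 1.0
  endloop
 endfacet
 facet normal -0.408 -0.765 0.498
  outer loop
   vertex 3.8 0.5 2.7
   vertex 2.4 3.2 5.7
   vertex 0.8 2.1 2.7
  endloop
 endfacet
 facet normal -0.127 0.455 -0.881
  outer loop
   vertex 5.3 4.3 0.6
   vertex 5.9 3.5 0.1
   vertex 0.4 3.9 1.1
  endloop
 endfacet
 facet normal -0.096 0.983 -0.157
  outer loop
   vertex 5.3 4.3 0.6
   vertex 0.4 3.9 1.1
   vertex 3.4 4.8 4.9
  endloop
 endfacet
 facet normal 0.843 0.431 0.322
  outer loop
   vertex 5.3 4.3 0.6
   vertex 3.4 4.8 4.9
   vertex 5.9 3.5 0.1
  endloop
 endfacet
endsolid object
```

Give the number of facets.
14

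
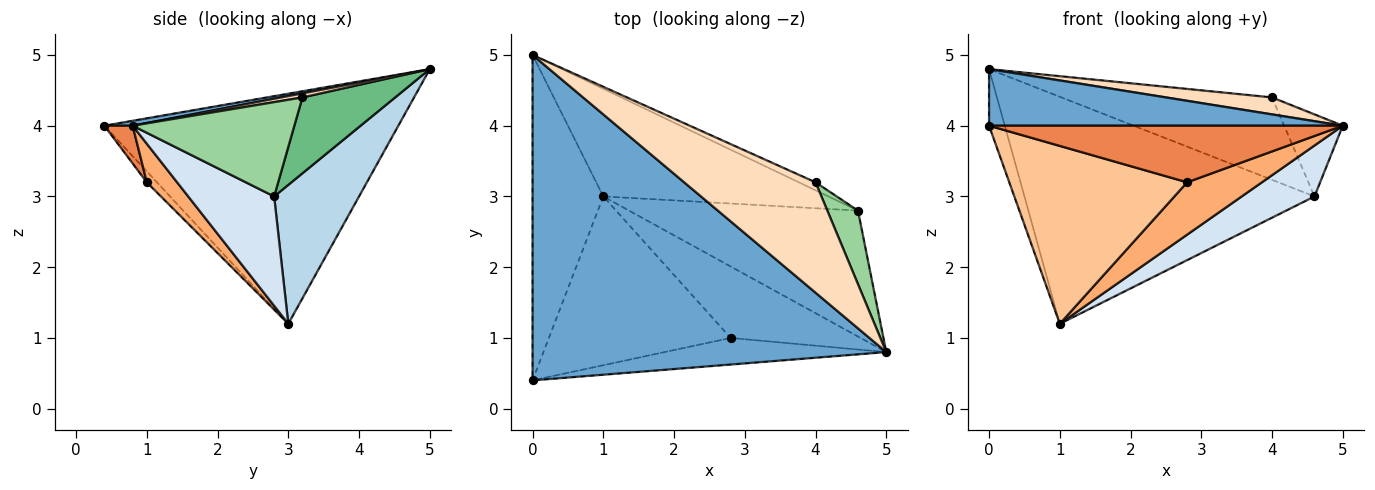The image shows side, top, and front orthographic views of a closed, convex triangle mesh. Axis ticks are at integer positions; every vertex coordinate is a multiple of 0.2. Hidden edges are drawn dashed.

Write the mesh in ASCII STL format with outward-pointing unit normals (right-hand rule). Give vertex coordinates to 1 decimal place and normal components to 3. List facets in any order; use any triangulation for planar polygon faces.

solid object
 facet normal 0.014 -0.171 0.985
  outer loop
   vertex 0.0 0.4 4.0
   vertex 5.0 0.8 4.0
   vertex 0.0 5.0 4.8
  endloop
 endfacet
 facet normal -0.955 0.051 -0.294
  outer loop
   vertex 1.0 3.0 1.2
   vertex 0.0 0.4 4.0
   vertex 0.0 5.0 4.8
  endloop
 endfacet
 facet normal 0.256 0.874 -0.414
  outer loop
   vertex 4.6 2.8 3.0
   vertex 1.0 3.0 1.2
   vertex 0.0 5.0 4.8
  endloop
 endfacet
 facet normal 0.405 -0.343 -0.848
  outer loop
   vertex 4.6 2.8 3.0
   vertex 5.0 0.8 4.0
   vertex 1.0 3.0 1.2
  endloop
 endfacet
 facet normal 0.072 -0.903 -0.424
  outer loop
   vertex 2.8 1.0 3.2
   vertex 5.0 0.8 4.0
   vertex 0.0 0.4 4.0
  endloop
 endfacet
 facet normal 0.233 -0.575 -0.784
  outer loop
   vertex 2.8 1.0 3.2
   vertex 1.0 3.0 1.2
   vertex 5.0 0.8 4.0
  endloop
 endfacet
 facet normal -0.041 -0.725 -0.688
  outer loop
   vertex 2.8 1.0 3.2
   vertex 0.0 0.4 4.0
   vertex 1.0 3.0 1.2
  endloop
 endfacet
 facet normal 0.030 -0.152 0.988
  outer loop
   vertex 4.0 3.2 4.4
   vertex 0.0 5.0 4.8
   vertex 5.0 0.8 4.0
  endloop
 endfacet
 facet normal 0.401 0.912 -0.088
  outer loop
   vertex 4.0 3.2 4.4
   vertex 4.6 2.8 3.0
   vertex 0.0 5.0 4.8
  endloop
 endfacet
 facet normal 0.899 0.326 0.292
  outer loop
   vertex 4.0 3.2 4.4
   vertex 5.0 0.8 4.0
   vertex 4.6 2.8 3.0
  endloop
 endfacet
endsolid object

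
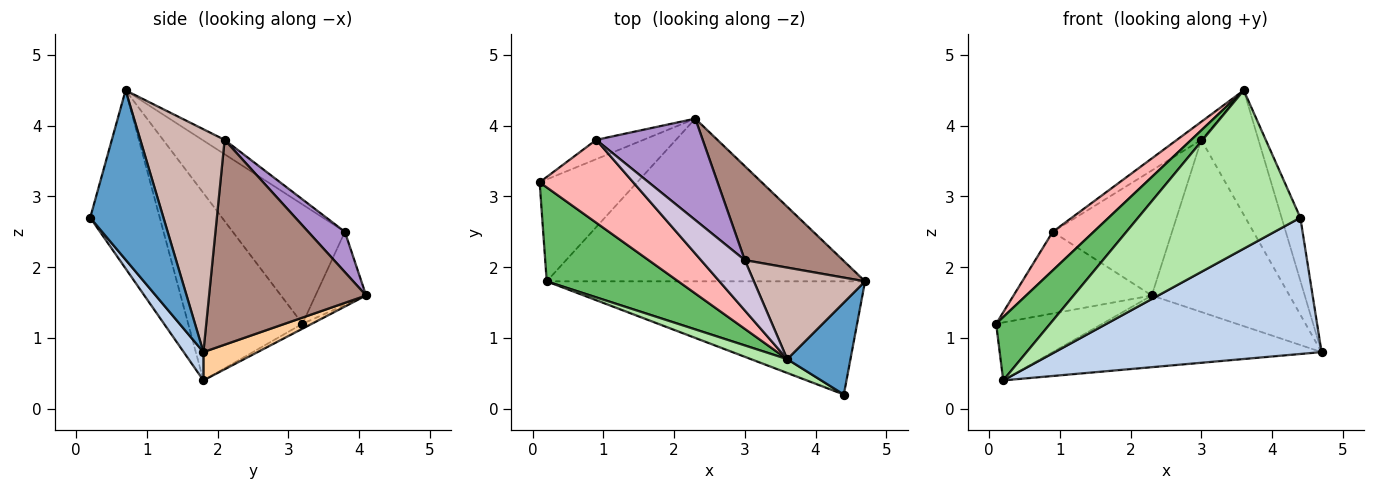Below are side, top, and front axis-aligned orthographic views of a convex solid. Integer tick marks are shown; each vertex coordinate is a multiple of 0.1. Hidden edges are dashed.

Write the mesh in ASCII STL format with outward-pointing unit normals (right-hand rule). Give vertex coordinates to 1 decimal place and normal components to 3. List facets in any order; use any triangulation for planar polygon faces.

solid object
 facet normal 0.911 0.233 0.340
  outer loop
   vertex 3.6 0.7 4.5
   vertex 4.4 0.2 2.7
   vertex 4.7 1.8 0.8
  endloop
 endfacet
 facet normal 0.057 -0.768 -0.638
  outer loop
   vertex 0.2 1.8 0.4
   vertex 4.7 1.8 0.8
   vertex 4.4 0.2 2.7
  endloop
 endfacet
 facet normal -0.044 0.493 -0.869
  outer loop
   vertex 0.2 1.8 0.4
   vertex 0.1 3.2 1.2
   vertex 2.3 4.1 1.6
  endloop
 endfacet
 facet normal 0.081 0.402 -0.912
  outer loop
   vertex 0.2 1.8 0.4
   vertex 2.3 4.1 1.6
   vertex 4.7 1.8 0.8
  endloop
 endfacet
 facet normal -0.763 -0.361 0.536
  outer loop
   vertex 0.2 1.8 0.4
   vertex 3.6 0.7 4.5
   vertex 0.1 3.2 1.2
  endloop
 endfacet
 facet normal -0.393 -0.916 0.080
  outer loop
   vertex 0.2 1.8 0.4
   vertex 4.4 0.2 2.7
   vertex 3.6 0.7 4.5
  endloop
 endfacet
 facet normal -0.336 0.917 -0.217
  outer loop
   vertex 0.9 3.8 2.5
   vertex 2.3 4.1 1.6
   vertex 0.1 3.2 1.2
  endloop
 endfacet
 facet normal -0.756 -0.276 0.593
  outer loop
   vertex 0.9 3.8 2.5
   vertex 0.1 3.2 1.2
   vertex 3.6 0.7 4.5
  endloop
 endfacet
 facet normal 0.232 0.755 0.613
  outer loop
   vertex 3.0 2.1 3.8
   vertex 2.3 4.1 1.6
   vertex 0.9 3.8 2.5
  endloop
 endfacet
 facet normal -0.295 0.323 0.899
  outer loop
   vertex 3.0 2.1 3.8
   vertex 0.9 3.8 2.5
   vertex 3.6 0.7 4.5
  endloop
 endfacet
 facet normal 0.707 0.620 0.339
  outer loop
   vertex 3.0 2.1 3.8
   vertex 4.7 1.8 0.8
   vertex 2.3 4.1 1.6
  endloop
 endfacet
 facet normal 0.765 0.519 0.382
  outer loop
   vertex 3.0 2.1 3.8
   vertex 3.6 0.7 4.5
   vertex 4.7 1.8 0.8
  endloop
 endfacet
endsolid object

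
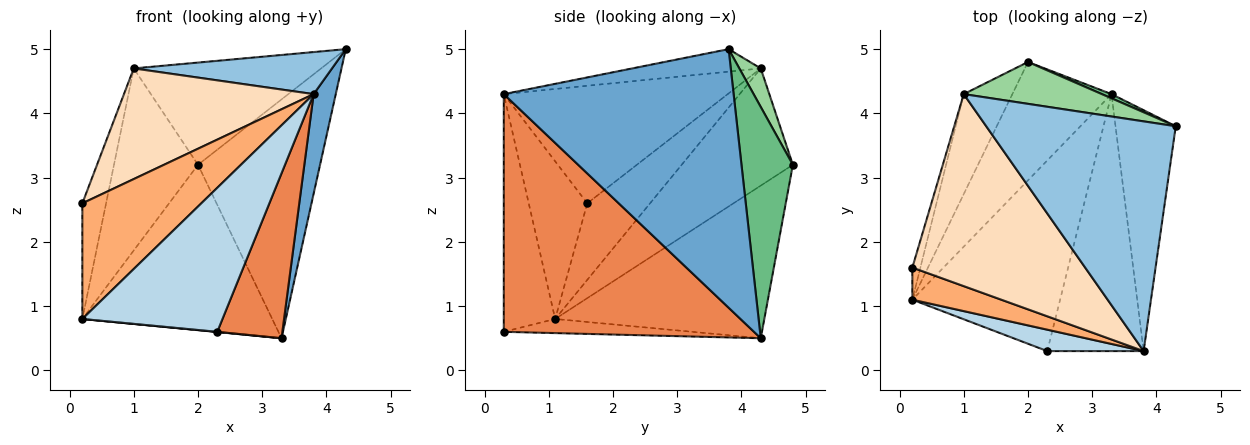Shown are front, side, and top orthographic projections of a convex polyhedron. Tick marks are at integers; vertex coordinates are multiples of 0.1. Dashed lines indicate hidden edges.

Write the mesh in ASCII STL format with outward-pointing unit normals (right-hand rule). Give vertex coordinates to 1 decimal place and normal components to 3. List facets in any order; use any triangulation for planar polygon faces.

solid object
 facet normal 0.970 -0.093 -0.226
  outer loop
   vertex 3.3 4.3 0.5
   vertex 4.3 3.8 5.0
   vertex 3.8 0.3 4.3
  endloop
 endfacet
 facet normal -0.116 -0.179 0.977
  outer loop
   vertex 1.0 4.3 4.7
   vertex 3.8 0.3 4.3
   vertex 4.3 3.8 5.0
  endloop
 endfacet
 facet normal -0.341 -0.930 0.138
  outer loop
   vertex 2.3 0.3 0.6
   vertex 3.8 0.3 4.3
   vertex 0.2 1.1 0.8
  endloop
 endfacet
 facet normal -0.095 -0.001 -0.995
  outer loop
   vertex 2.3 0.3 0.6
   vertex 0.2 1.1 0.8
   vertex 3.3 4.3 0.5
  endloop
 endfacet
 facet normal 0.901 -0.234 -0.365
  outer loop
   vertex 2.3 0.3 0.6
   vertex 3.3 4.3 0.5
   vertex 3.8 0.3 4.3
  endloop
 endfacet
 facet normal -0.429 -0.871 0.242
  outer loop
   vertex 0.2 1.6 2.6
   vertex 0.2 1.1 0.8
   vertex 3.8 0.3 4.3
  endloop
 endfacet
 facet normal -0.931 0.352 -0.098
  outer loop
   vertex 0.2 1.6 2.6
   vertex 1.0 4.3 4.7
   vertex 0.2 1.1 0.8
  endloop
 endfacet
 facet normal -0.508 -0.430 0.746
  outer loop
   vertex 0.2 1.6 2.6
   vertex 3.8 0.3 4.3
   vertex 1.0 4.3 4.7
  endloop
 endfacet
 facet normal 0.388 0.922 0.016
  outer loop
   vertex 2.0 4.8 3.2
   vertex 4.3 3.8 5.0
   vertex 3.3 4.3 0.5
  endloop
 endfacet
 facet normal 0.105 0.920 0.377
  outer loop
   vertex 2.0 4.8 3.2
   vertex 1.0 4.3 4.7
   vertex 4.3 3.8 5.0
  endloop
 endfacet
 facet normal -0.667 0.606 -0.433
  outer loop
   vertex 2.0 4.8 3.2
   vertex 3.3 4.3 0.5
   vertex 0.2 1.1 0.8
  endloop
 endfacet
 facet normal -0.757 0.572 -0.314
  outer loop
   vertex 2.0 4.8 3.2
   vertex 0.2 1.1 0.8
   vertex 1.0 4.3 4.7
  endloop
 endfacet
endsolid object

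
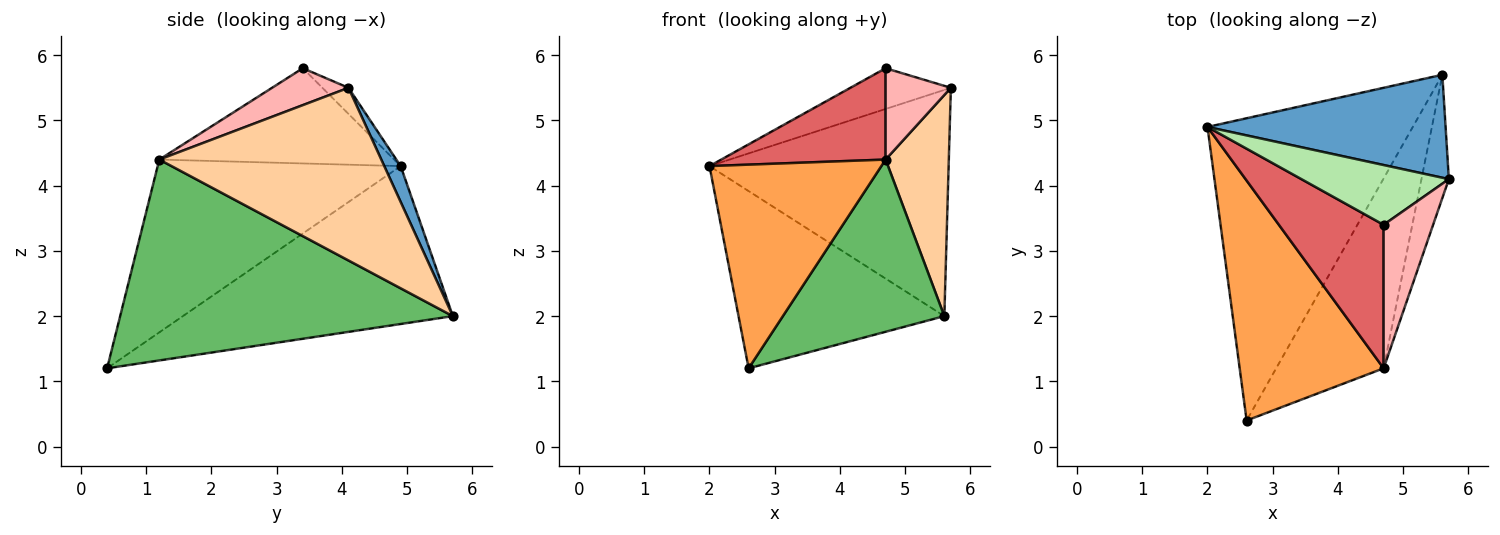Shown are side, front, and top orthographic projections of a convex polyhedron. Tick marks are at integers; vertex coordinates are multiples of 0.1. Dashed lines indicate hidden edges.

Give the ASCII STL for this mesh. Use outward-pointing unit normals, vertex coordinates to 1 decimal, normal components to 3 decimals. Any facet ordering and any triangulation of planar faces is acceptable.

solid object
 facet normal 0.062 0.908 0.413
  outer loop
   vertex 5.6 5.7 2.0
   vertex 2.0 4.9 4.3
   vertex 5.7 4.1 5.5
  endloop
 endfacet
 facet normal -0.553 0.421 -0.719
  outer loop
   vertex 5.6 5.7 2.0
   vertex 2.6 0.4 1.2
   vertex 2.0 4.9 4.3
  endloop
 endfacet
 facet normal -0.675 -0.477 0.562
  outer loop
   vertex 4.7 1.2 4.4
   vertex 2.0 4.9 4.3
   vertex 2.6 0.4 1.2
  endloop
 endfacet
 facet normal 0.951 -0.271 -0.151
  outer loop
   vertex 4.7 1.2 4.4
   vertex 5.6 5.7 2.0
   vertex 5.7 4.1 5.5
  endloop
 endfacet
 facet normal 0.811 -0.393 -0.434
  outer loop
   vertex 4.7 1.2 4.4
   vertex 2.6 0.4 1.2
   vertex 5.6 5.7 2.0
  endloop
 endfacet
 facet normal -0.145 0.557 0.818
  outer loop
   vertex 4.7 3.4 5.8
   vertex 5.7 4.1 5.5
   vertex 2.0 4.9 4.3
  endloop
 endfacet
 facet normal -0.609 -0.426 0.669
  outer loop
   vertex 4.7 3.4 5.8
   vertex 2.0 4.9 4.3
   vertex 4.7 1.2 4.4
  endloop
 endfacet
 facet normal 0.532 -0.454 0.714
  outer loop
   vertex 4.7 3.4 5.8
   vertex 4.7 1.2 4.4
   vertex 5.7 4.1 5.5
  endloop
 endfacet
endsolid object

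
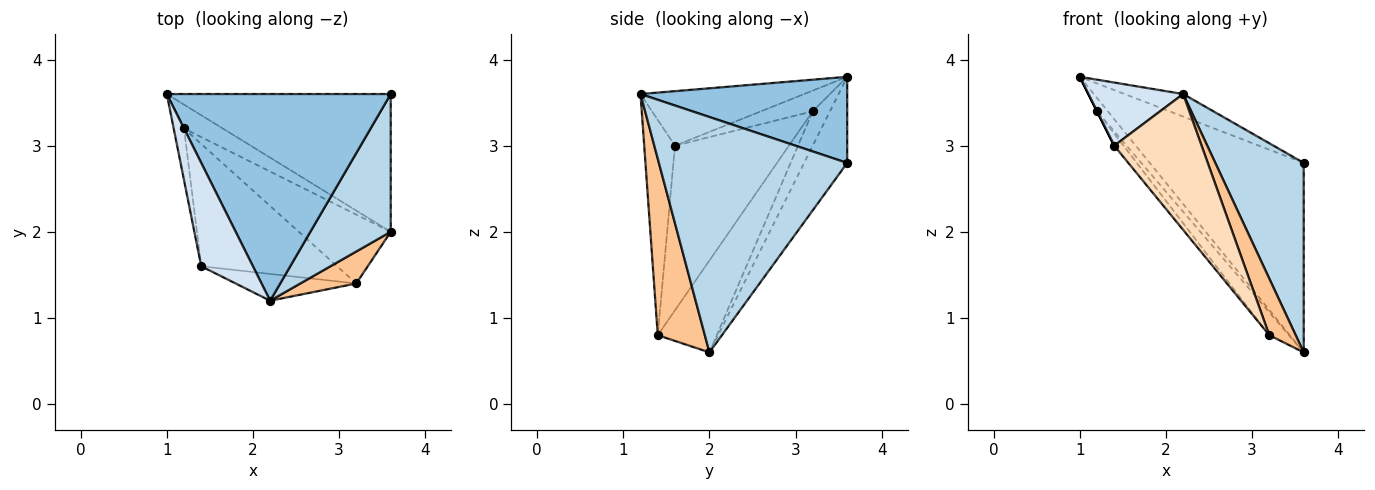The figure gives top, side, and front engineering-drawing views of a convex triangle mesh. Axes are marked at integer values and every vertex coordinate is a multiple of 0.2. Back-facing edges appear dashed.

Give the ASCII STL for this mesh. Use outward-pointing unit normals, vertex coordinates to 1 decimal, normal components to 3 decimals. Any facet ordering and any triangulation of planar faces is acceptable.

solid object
 facet normal -0.221 0.789 -0.574
  outer loop
   vertex 3.6 3.6 2.8
   vertex 3.6 2.0 0.6
   vertex 1.0 3.6 3.8
  endloop
 endfacet
 facet normal 0.357 0.101 0.929
  outer loop
   vertex 3.6 3.6 2.8
   vertex 1.0 3.6 3.8
   vertex 2.2 1.2 3.6
  endloop
 endfacet
 facet normal 0.865 -0.406 0.295
  outer loop
   vertex 3.6 3.6 2.8
   vertex 2.2 1.2 3.6
   vertex 3.6 2.0 0.6
  endloop
 endfacet
 facet normal -0.669 -0.387 0.634
  outer loop
   vertex 1.4 1.6 3.0
   vertex 2.2 1.2 3.6
   vertex 1.0 3.6 3.8
  endloop
 endfacet
 facet normal -0.614 0.383 -0.690
  outer loop
   vertex 1.2 3.2 3.4
   vertex 1.0 3.6 3.8
   vertex 3.6 2.0 0.6
  endloop
 endfacet
 facet normal -0.894 0.000 -0.447
  outer loop
   vertex 1.2 3.2 3.4
   vertex 1.4 1.6 3.0
   vertex 1.0 3.6 3.8
  endloop
 endfacet
 facet normal 0.841 -0.472 0.267
  outer loop
   vertex 3.2 1.4 0.8
   vertex 3.6 2.0 0.6
   vertex 2.2 1.2 3.6
  endloop
 endfacet
 facet normal -0.327 -0.927 -0.183
  outer loop
   vertex 3.2 1.4 0.8
   vertex 2.2 1.2 3.6
   vertex 1.4 1.6 3.0
  endloop
 endfacet
 facet normal -0.688 0.229 -0.688
  outer loop
   vertex 3.2 1.4 0.8
   vertex 1.2 3.2 3.4
   vertex 3.6 2.0 0.6
  endloop
 endfacet
 facet normal -0.770 0.063 -0.635
  outer loop
   vertex 3.2 1.4 0.8
   vertex 1.4 1.6 3.0
   vertex 1.2 3.2 3.4
  endloop
 endfacet
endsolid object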